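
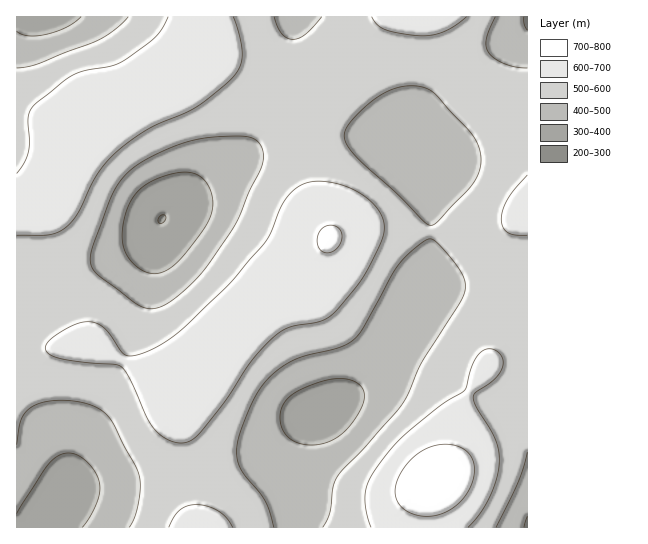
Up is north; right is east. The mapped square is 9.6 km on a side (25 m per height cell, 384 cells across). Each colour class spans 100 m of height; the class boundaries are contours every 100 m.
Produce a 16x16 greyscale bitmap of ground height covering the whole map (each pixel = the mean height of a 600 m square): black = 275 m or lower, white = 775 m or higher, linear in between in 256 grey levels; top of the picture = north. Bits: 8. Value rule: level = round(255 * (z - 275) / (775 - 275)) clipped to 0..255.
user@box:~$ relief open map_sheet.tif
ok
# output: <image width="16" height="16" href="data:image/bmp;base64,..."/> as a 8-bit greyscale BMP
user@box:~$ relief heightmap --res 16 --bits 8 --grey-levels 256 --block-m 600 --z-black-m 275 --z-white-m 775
<image width="16" height="16" href="data:image/bmp;base64,Qk02BQAAAAAAADYEAAAoAAAAEAAAABAAAAABAAgAAAAAAAABAAATCwAAEwsAAAABAAAAAAAAAAAAAAEBAQACAgIAAwMDAAQEBAAFBQUABgYGAAcHBwAICAgACQkJAAoKCgALCwsADAwMAA0NDQAODg4ADw8PABAQEAAREREAEhISABMTEwAUFBQAFRUVABYWFgAXFxcAGBgYABkZGQAaGhoAGxsbABwcHAAdHR0AHh4eAB8fHwAgICAAISEhACIiIgAjIyMAJCQkACUlJQAmJiYAJycnACgoKAApKSkAKioqACsrKwAsLCwALS0tAC4uLgAvLy8AMDAwADExMQAyMjIAMzMzADQ0NAA1NTUANjY2ADc3NwA4ODgAOTk5ADo6OgA7OzsAPDw8AD09PQA+Pj4APz8/AEBAQABBQUEAQkJCAENDQwBEREQARUVFAEZGRgBHR0cASEhIAElJSQBKSkoAS0tLAExMTABNTU0ATk5OAE9PTwBQUFAAUVFRAFJSUgBTU1MAVFRUAFVVVQBWVlYAV1dXAFhYWABZWVkAWlpaAFtbWwBcXFwAXV1dAF5eXgBfX18AYGBgAGFhYQBiYmIAY2NjAGRkZABlZWUAZmZmAGdnZwBoaGgAaWlpAGpqagBra2sAbGxsAG1tbQBubm4Ab29vAHBwcABxcXEAcnJyAHNzcwB0dHQAdXV1AHZ2dgB3d3cAeHh4AHl5eQB6enoAe3t7AHx8fAB9fX0Afn5+AH9/fwCAgIAAgYGBAIKCggCDg4MAhISEAIWFhQCGhoYAh4eHAIiIiACJiYkAioqKAIuLiwCMjIwAjY2NAI6OjgCPj48AkJCQAJGRkQCSkpIAk5OTAJSUlACVlZUAlpaWAJeXlwCYmJgAmZmZAJqamgCbm5sAnJycAJ2dnQCenp4An5+fAKCgoAChoaEAoqKiAKOjowCkpKQApaWlAKampgCnp6cAqKioAKmpqQCqqqoAq6urAKysrACtra0Arq6uAK+vrwCwsLAAsbGxALKysgCzs7MAtLS0ALW1tQC2trYAt7e3ALi4uAC5ubkAurq6ALu7uwC8vLwAvb29AL6+vgC/v78AwMDAAMHBwQDCwsIAw8PDAMTExADFxcUAxsbGAMfHxwDIyMgAycnJAMrKygDLy8sAzMzMAM3NzQDOzs4Az8/PANDQ0ADR0dEA0tLSANPT0wDU1NQA1dXVANbW1gDX19cA2NjYANnZ2QDa2toA29vbANzc3ADd3d0A3t7eAN/f3wDg4OAA4eHhAOLi4gDj4+MA5OTkAOXl5QDm5uYA5+fnAOjo6ADp6ekA6urqAOvr6wDs7OwA7e3tAO7u7gDv7+8A8PDwAPHx8QDy8vIA8/PzAPT09AD19fUA9vb2APf39wD4+PgA+fn5APr6+gD7+/sA/Pz8AP39/QD+/v4A////ADEqRGmTq6KCZ2yQvdrVpmJIMT9kiZaJbVxkiL/t88iBXUZRdpifg19IRmGXy9zCjG5ha420updkOy49Z5ixqIqLi5Givs+3gVM/P1R5nKaZoKeppK3Dw6iGc2RbZ4qjoZCdoY2Hpb26rKWJYVVykJF5hIBmWXqjt7y/qHVUZH5+jIltQStOgqe908WUbXKJkbKpfDgSK1+QtdLMo3l4kam+v5ZUKC1TfKGzqYNjZ4GkrsKziWRUXm+HjXtaTlZzj6i/yLadiXx4f39vVlNje42cs8XAu7GchoWLhHFseYaLcYidq7vDtpOBh5GMhoR9cD1JZYSmwbeNcnqSpKuigFQ="/>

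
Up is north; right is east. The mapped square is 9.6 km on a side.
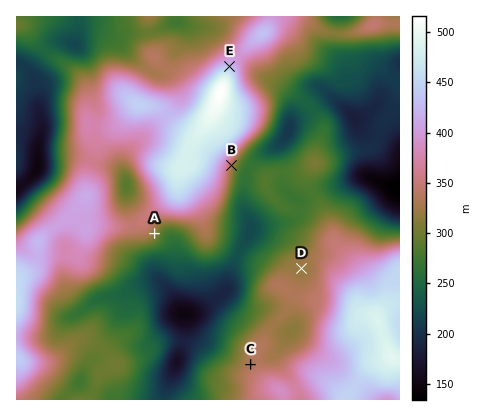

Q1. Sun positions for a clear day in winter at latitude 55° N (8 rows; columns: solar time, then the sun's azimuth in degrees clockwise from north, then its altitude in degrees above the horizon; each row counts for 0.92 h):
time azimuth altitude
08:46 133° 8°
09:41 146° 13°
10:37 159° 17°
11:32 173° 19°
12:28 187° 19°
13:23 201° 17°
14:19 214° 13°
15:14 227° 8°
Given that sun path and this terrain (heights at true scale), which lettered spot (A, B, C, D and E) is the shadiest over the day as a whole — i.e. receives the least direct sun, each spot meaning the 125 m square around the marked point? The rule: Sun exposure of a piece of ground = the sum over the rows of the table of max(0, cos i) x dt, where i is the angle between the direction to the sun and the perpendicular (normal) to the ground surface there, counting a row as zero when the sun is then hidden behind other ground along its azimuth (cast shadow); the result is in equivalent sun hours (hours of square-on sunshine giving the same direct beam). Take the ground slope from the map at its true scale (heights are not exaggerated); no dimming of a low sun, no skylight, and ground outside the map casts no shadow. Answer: E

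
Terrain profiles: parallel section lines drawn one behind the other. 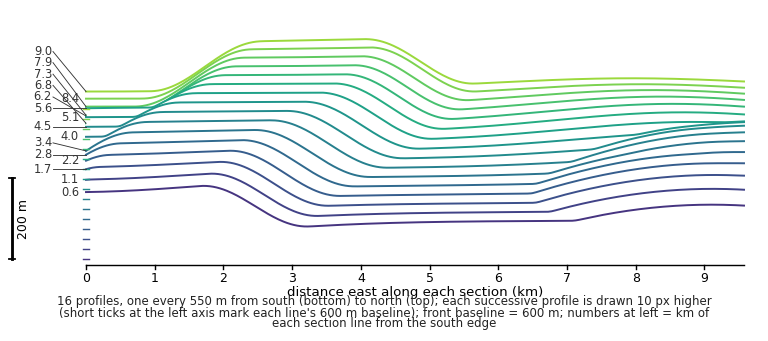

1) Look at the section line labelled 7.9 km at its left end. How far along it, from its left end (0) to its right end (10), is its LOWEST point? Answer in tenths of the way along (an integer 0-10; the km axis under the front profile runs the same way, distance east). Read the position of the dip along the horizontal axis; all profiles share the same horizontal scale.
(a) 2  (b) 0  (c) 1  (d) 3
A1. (b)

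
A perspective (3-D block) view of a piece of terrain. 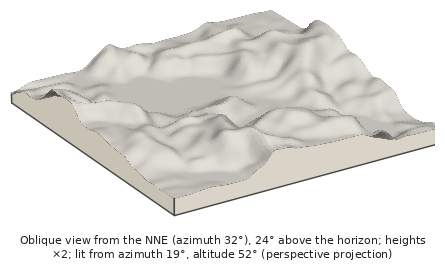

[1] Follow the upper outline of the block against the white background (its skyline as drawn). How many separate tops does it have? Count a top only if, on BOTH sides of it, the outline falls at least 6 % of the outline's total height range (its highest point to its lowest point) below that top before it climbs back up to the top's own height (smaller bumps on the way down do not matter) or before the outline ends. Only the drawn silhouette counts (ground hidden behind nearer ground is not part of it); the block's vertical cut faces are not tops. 2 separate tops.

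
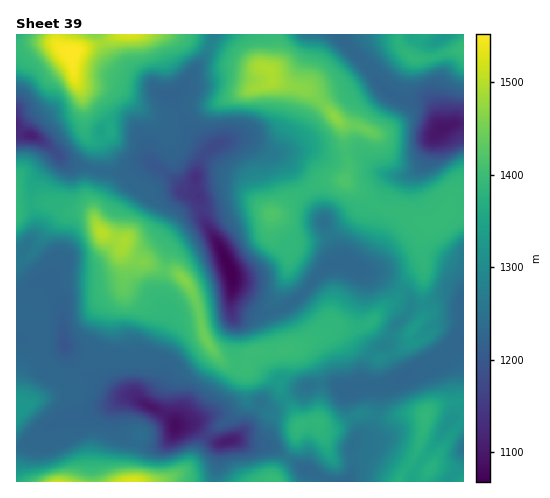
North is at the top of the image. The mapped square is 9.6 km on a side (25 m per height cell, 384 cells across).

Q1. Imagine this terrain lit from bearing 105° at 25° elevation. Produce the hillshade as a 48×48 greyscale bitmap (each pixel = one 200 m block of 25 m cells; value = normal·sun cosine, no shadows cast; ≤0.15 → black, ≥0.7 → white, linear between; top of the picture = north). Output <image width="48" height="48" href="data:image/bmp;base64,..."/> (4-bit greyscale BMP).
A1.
<image width="48" height="48" href="data:image/bmp;base64,Qk32BAAAAAAAAHYAAAAoAAAAMAAAADAAAAABAAQAAAAAAIAEAAATCwAAEwsAABAAAAAAAAAAAAAAABEREQAiIiIAMzMzAERERABVVVUAZmZmAHd3dwCIiIgAmZmZAKqqqgC7u7sAzMzMAN3d3QDu7u4A////ADIAJodTIkZ3ib3HISRXrbiImGUzSIeahlQhE2ZlQ0VUNa3YQiI2rKdWqnZDNoeKqHdTETVmVWdjAFu3VEM0eYZHy4dUNHh6uod2UyRndniYMCe4VDRVNZda23dlM1iJzZh3dlV4d3i8gyWblSNkE5h67Id2Q0iorcqHd3d3d3i9tkNIqVNUA3iKzad2VDe6idyoh3eHdnirp2U0eYVUEmeKuph1VUa7h5vKiIiZd4mYh2ZVVndlM1V6p2h1REabqIm7mIiqqZh3iGVmZnl1V2Rql2Z2MiR5mIiamIibuoZXiXZmZoqGioZ5l3d3ZDNGdoiIiIiKu5ZneHZlRoq5q7iJmIiId2VFVoiId3eImYh3d2RFZ4mqmrqqmYiJmHdmZoiId3d3iIiIdTJXiIiZmau7qpd6qph3d4iIh3d3eIiHYyNYmHeIiImqqql4mrqId3eIl2d3iIh3UzR5hlZ3eIiJmruXZ5u6h3d4l2d3iYdmZUWblSI1ZneIiau5Zom8qHeIhlVnmXZnd1bPtSISNFZ3iIm8hGmbuneIhiNniIiId1fv1SRUMSRniHect1erqneIhQFXeIiIdln/1SRnZBE2iHZpqXaLuneIhQBWaJmIdmr/1RJHiEEliYZWiYiaqoh4dQBGaJmIdXz/5hE0ipQkeYdUZ2i7qpiHdQBFZ5mXZq7/1iEiW9lVeIdURFjMqpmIdQBFZ4mYaL7/tSIhOu2Xd3dlM1fNuYmYdgA0WIiZiM7+kxIiSd64h3d1M1i9uniZhhAkaJmZic79YQEleL7Zh3ZlRGisy5eKlhAmeKqZm97qMABHiK3ah2ZmVXeK3cp3hzAnh6uYrN3HIQFYiKy4dmZ3Z3eIrNuGd1FIh4mZq8yUMgFomc2mRWd3d3d4ibqHd1Nph3mZmrpkQgJXmc62JGeHd3d3iJh3d2V5iJmYiahTMRNniay3Rnd3d3d3eJh3dmZ4mZiJqodDMRRmd4mYd4iHd2Z3d5h3dkV4mYiJuoY0QjRFVnd3eJiIh1NFd6mJlkV3iIiJqqY0VFVUVEZ2aJmqqXQRRpqqh2Z4iIiIirdEVFZlVDRmZ5mqvKcwAniqhVaJqpmHeallVVVmVERWZ4iJzshjAEaIZDWKzKh3iKqGVVVmZVVVaIiJz+p1IGZUMiaZzbh3iJmYZWZVZmZVaIeJz/2FRIYzMTiYvriIiIiZh2ZEZ2ZVaIeaz/6nZUVUIUipvbmIiIeJmIZFZmZUeYiIrf7JdzRUIVmqvLqph3VYmYZnd3ZWmYiZmr3JiERFMUq6q8yoh2MUeImIh3d4mZq5iJqpiGQ1QlrLmt64h3QANGiZiIiamay5eJmYh0M1MnvLmt+4mHUQI0Z4mIiamc2oeJmHd2VUI5zKmc65u4URMzV4mXiam8uHZpu4VHdTJazLqauqvcYRQzV4moeJq7h1NYvKU3YyR5zLqpmqrNtANDRniYeKu4dTNXiZhlQjV4q6mZq6qs2SJFVneYeKqHZDR4h1VkMjaIiGeJq7ur3FE1Znm5Znh2UzWIiWRA=="/>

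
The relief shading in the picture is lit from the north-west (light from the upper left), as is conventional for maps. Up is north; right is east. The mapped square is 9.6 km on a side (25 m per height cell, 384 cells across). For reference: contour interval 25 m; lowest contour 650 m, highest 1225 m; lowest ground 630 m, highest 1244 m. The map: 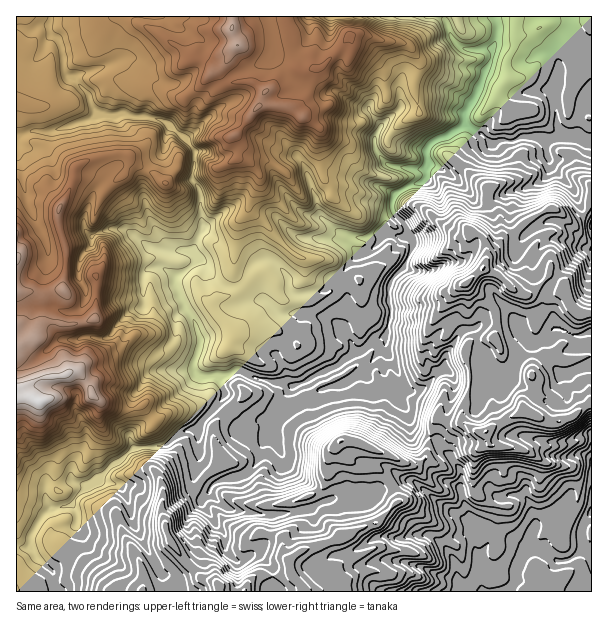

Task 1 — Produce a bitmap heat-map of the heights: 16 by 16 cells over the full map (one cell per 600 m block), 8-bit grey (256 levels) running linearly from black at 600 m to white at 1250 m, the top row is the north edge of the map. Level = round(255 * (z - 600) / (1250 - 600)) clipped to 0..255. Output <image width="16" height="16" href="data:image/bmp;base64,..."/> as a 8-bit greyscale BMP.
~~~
<image width="16" height="16" href="data:image/bmp;base64,Qk02BQAAAAAAADYEAAAoAAAAEAAAABAAAAABAAgAAAAAAAABAAATCwAAEwsAAAABAAAAAAAAAAAAAAEBAQACAgIAAwMDAAQEBAAFBQUABgYGAAcHBwAICAgACQkJAAoKCgALCwsADAwMAA0NDQAODg4ADw8PABAQEAAREREAEhISABMTEwAUFBQAFRUVABYWFgAXFxcAGBgYABkZGQAaGhoAGxsbABwcHAAdHR0AHh4eAB8fHwAgICAAISEhACIiIgAjIyMAJCQkACUlJQAmJiYAJycnACgoKAApKSkAKioqACsrKwAsLCwALS0tAC4uLgAvLy8AMDAwADExMQAyMjIAMzMzADQ0NAA1NTUANjY2ADc3NwA4ODgAOTk5ADo6OgA7OzsAPDw8AD09PQA+Pj4APz8/AEBAQABBQUEAQkJCAENDQwBEREQARUVFAEZGRgBHR0cASEhIAElJSQBKSkoAS0tLAExMTABNTU0ATk5OAE9PTwBQUFAAUVFRAFJSUgBTU1MAVFRUAFVVVQBWVlYAV1dXAFhYWABZWVkAWlpaAFtbWwBcXFwAXV1dAF5eXgBfX18AYGBgAGFhYQBiYmIAY2NjAGRkZABlZWUAZmZmAGdnZwBoaGgAaWlpAGpqagBra2sAbGxsAG1tbQBubm4Ab29vAHBwcABxcXEAcnJyAHNzcwB0dHQAdXV1AHZ2dgB3d3cAeHh4AHl5eQB6enoAe3t7AHx8fAB9fX0Afn5+AH9/fwCAgIAAgYGBAIKCggCDg4MAhISEAIWFhQCGhoYAh4eHAIiIiACJiYkAioqKAIuLiwCMjIwAjY2NAI6OjgCPj48AkJCQAJGRkQCSkpIAk5OTAJSUlACVlZUAlpaWAJeXlwCYmJgAmZmZAJqamgCbm5sAnJycAJ2dnQCenp4An5+fAKCgoAChoaEAoqKiAKOjowCkpKQApaWlAKampgCnp6cAqKioAKmpqQCqqqoAq6urAKysrACtra0Arq6uAK+vrwCwsLAAsbGxALKysgCzs7MAtLS0ALW1tQC2trYAt7e3ALi4uAC5ubkAurq6ALu7uwC8vLwAvb29AL6+vgC/v78AwMDAAMHBwQDCwsIAw8PDAMTExADFxcUAxsbGAMfHxwDIyMgAycnJAMrKygDLy8sAzMzMAM3NzQDOzs4Az8/PANDQ0ADR0dEA0tLSANPT0wDU1NQA1dXVANbW1gDX19cA2NjYANnZ2QDa2toA29vbANzc3ADd3d0A3t7eAN/f3wDg4OAA4eHhAOLi4gDj4+MA5OTkAOXl5QDm5uYA5+fnAOjo6ADp6ekA6urqAOvr6wDs7OwA7e3tAO7u7gDv7+8A8PDwAPHx8QDy8vIA8/PzAPT09AD19fUA9vb2APf39wD4+PgA+fn5APr6+gD7+/sA/Pz8AP39/QD+/v4A////AHZ9obe7yLW/tqWJYDozMy5wdoyoupGesLOwkGhFPC8sdmuAk5JoeYmWm6J2VVVENYp4cINzYFdSnayihnx6dU/LpqSFZ1VIR3eWaXibqJx+9eDTlmhMTzw+QkJliZShlOTjxINXUVVPPzM8bYeQkIji1riCWltfVEU9O4aPkYqP3NO5aVBeX1pRSDh4saSdjNPEo2JTXmpqWj0zXJ+YjGjDxp16fG6Kd2JgNWV/cXVds8nCsKKlsZiCaTcpRUoyN5uksK+SuMekqnJULiUdGBalmY6asr7T1sWAcWMkMSYcoJairMTZ1dLQsIp0NC0lIJqerLjH2NvOvr2SYTcqLCQ="/>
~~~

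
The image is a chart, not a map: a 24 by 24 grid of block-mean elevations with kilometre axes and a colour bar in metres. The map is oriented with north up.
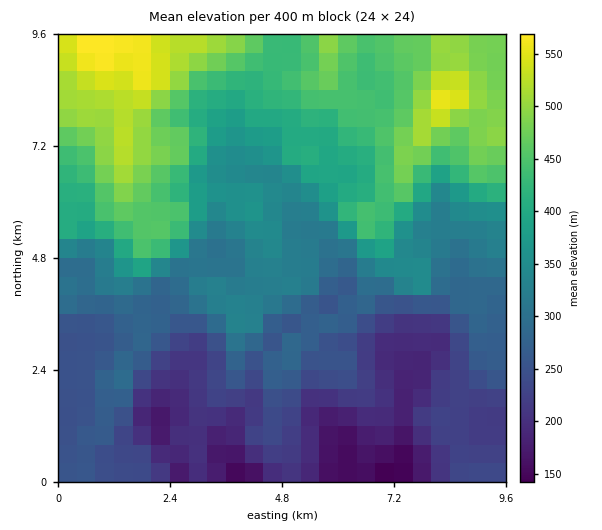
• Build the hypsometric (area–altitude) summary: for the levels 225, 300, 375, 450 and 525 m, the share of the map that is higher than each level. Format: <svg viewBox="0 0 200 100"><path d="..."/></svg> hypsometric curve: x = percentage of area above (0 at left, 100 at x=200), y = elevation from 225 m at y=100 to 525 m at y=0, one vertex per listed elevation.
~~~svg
<svg viewBox="0 0 200 100"><path d="M162 100l-48-25-37-25-35-25-34-25"/></svg>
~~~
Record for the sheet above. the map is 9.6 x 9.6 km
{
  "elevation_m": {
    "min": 135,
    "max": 575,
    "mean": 340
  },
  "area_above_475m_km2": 13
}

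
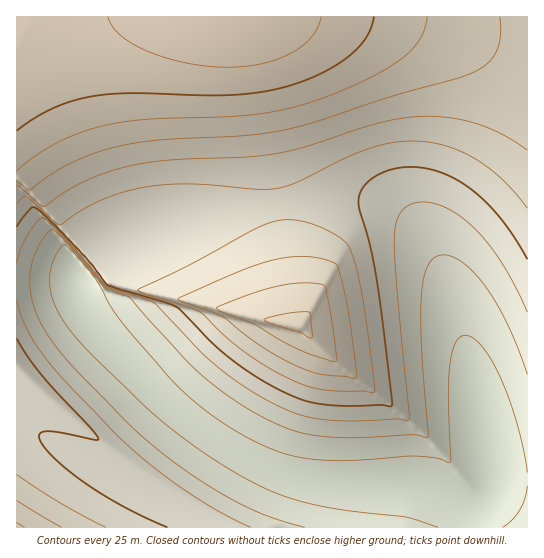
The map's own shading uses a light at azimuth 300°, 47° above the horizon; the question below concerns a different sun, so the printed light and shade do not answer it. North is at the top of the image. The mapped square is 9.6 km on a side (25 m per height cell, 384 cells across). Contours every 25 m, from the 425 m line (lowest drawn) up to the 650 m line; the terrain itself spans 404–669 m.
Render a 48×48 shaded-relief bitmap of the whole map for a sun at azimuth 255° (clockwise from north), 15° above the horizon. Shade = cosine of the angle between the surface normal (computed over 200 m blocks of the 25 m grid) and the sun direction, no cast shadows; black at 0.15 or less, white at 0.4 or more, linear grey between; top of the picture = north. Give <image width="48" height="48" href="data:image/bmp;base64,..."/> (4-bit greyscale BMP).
<image width="48" height="48" href="data:image/bmp;base64,Qk32BAAAAAAAAHYAAAAoAAAAMAAAADAAAAABAAQAAAAAAIAEAAATCwAAEwsAABAAAAAAAAAAAAAAABEREQAiIiIAMzMzAERERABVVVUAZmZmAHd3dwCIiIgAmZmZAKqqqgC7u7sAzMzMAN3d3QDu7u4A////ADRERERFVVVVVVVEREVVVVVVVVVVVmZ3iERERERVVVVWZUQ0RFVVVVZmZlVVZmZ4iURERFVVVWZlVDNERVVWZmZmZmZmZmZ4iUREVVVWZmZUMzREVVZmZmZmZmZmd2Z4iURFVVZmZmQzNERVVmZmZ3d2Zmd3d2Z4iUVVVmZmZTMzREVWZnd3d3d3d3d3dlZ4mVVWZmZ2QyM0RVZmd3d3d3d3d3eIZFZ4mVVmZ3dTIjNEVWZ3eIiIiHd3d3iGRFZ4mWZnd3UyIzRFZnd4iIiIiIh3d3hkNFZ4mWZ3d0IiM0RWZ3iImZmYiIiHd4YzRFZ4mXd3ZCIjNEVmeIiZmZmZiIiIh1MjRWd4mXd2MiIzRFZ3iJmaqqqZmIiIdCIzRWeImYhjIiM0RWd4iZqqqqqpmIiGMiIzRWeJmYYxIiNEVneJmaqqqqqpmIhjIiI0RWeJmkIRIjRFZ3iZqqq7qqqpmIUiIiI0VWeJmhESIzRWZ4maqru7uqqpmFIiIiM0VneJmhESM0VmeJmqu7u7uqqZhSIiIiM0VniJqhEiNFZniZqru7u7uqqoUyIiIiNEVniJqhEjRFZ4maq7u7u7u6qFMyIiIiNFVniZqhEjRWeJmqu7zM3LqYdkMiIiIjNFZniZqhIjRniZq8ze7cqHd2ZlMiIiIjNFZ4iZqhI0Vnis7/7bmHd3d2ZlQiIiIzRFZ4iZqiI0Vo7/2piHd3d3d2ZmQyIiIzRWZ4mZqiI0Vs/4d3d3d3d3d2ZmUyIiM0RWd4mZqiI0Wv93d3d3d3d3d2ZmVDIiM0VWeImZqiM0f/hnd3d3d3d3d2ZmVDIjNEVmeImZqiM1/5Zmd3d3d3d3d2ZmVUMzNFVneJmZqTNN+mZmd3d3d3d3d2ZmVUQzRFZniJmZmTO/tmZmd3d3d3d3d2ZmVVRERVZ3iJmZmTj8ZmZmd3d3d3d3d2ZmVVVEVWZ3iJmZmY3GVmZmd3d3d3d3d3ZmZVVVVmd4iJmZmfxlVmZmd3d3d3d3d3ZmZlVVZmd4iZmZmZZVZmZmd3d3d3d3d3ZmZmZmZneIiZmZmFVWZmZmd3d3d3d3d3dmZmZmZ3eIiJmZiFVmZmZnd3d3d3d3d3dmZmZmZ3eIiIiIiGZmZmZnd3d3d3d3d3dmZmZmd3eIiIiIiGZmZmZ3d3d3d3d3d3d2ZmZmd3eIiIiIiGZmZmZ3d3d3d3d3d3d2ZmZmd3d4iIiId2ZmZmd3d3d3d3d3d3d2ZmZmd3d3d3d3d2ZmZnd3d3d3d3d3d3dmZmZmZ3d3d3d3d2ZmZ3d3d3d3d3d3d3dmZmZmZnd3d3d3d2ZmZ3d3d3d3d3d3d3ZmZmZmZmZ3d3d3ZmZmd3d3d3d3d3d3d2ZmZmZmZmZmZmZmZmZnd3d3d3d3d3d3d2ZmZmZmZmZmZmZmZmZnd3d3d3d3d3d3dmZmZmZmZmZmZmZmZmZnd3d3d3d3d3d3dmZmZlVVVVZmZmZmZnd3d3d3d3d3d3d3ZmZmVVVVVVVWZmZmZnd3d3d3d3d3d3d3ZmZmVVVVVVVVVmZmZg=="/>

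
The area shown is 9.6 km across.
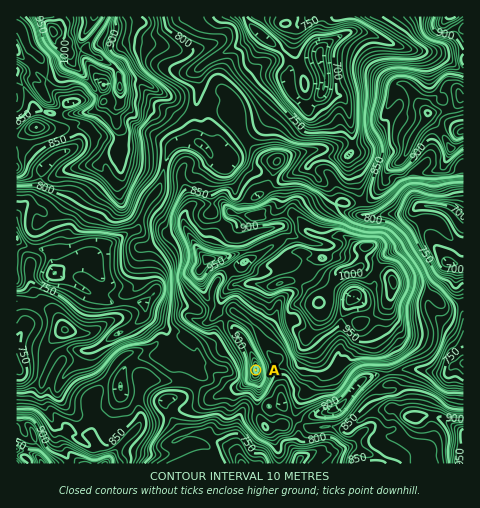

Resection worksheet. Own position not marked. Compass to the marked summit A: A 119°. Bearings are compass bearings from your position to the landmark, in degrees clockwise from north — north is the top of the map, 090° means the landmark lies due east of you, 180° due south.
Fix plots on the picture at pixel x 164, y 319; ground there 780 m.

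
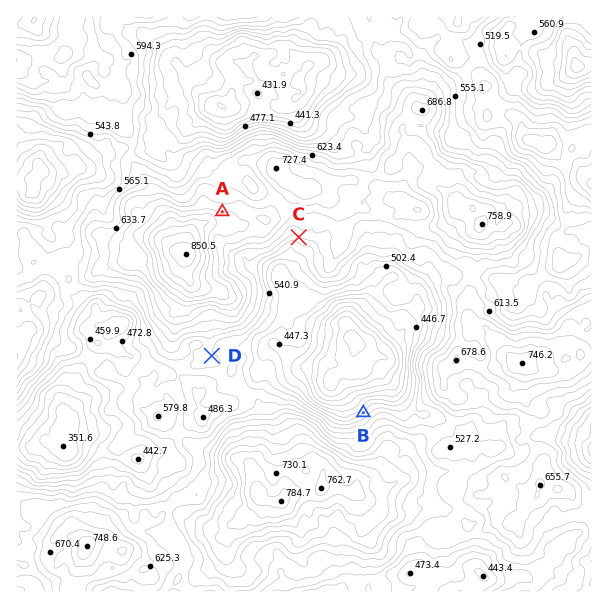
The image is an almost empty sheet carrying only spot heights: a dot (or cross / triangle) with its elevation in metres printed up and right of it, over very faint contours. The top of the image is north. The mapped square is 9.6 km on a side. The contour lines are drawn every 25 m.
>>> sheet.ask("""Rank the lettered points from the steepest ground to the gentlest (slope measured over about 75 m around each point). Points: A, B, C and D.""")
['B', 'C', 'A', 'D']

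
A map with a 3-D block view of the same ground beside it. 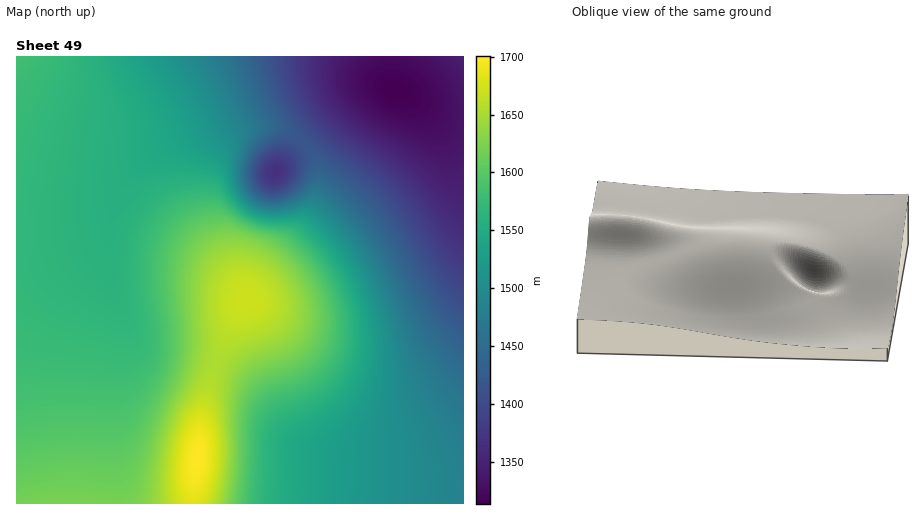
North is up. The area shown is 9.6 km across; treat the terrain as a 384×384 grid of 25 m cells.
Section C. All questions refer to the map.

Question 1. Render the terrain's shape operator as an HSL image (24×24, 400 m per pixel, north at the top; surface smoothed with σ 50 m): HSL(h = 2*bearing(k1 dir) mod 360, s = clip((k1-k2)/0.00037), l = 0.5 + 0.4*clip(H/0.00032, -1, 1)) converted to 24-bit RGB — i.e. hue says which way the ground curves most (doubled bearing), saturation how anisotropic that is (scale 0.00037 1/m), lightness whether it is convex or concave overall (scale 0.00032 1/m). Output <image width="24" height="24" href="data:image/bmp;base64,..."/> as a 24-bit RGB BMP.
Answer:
<image width="24" height="24" href="data:image/bmp;base64,Qk32BgAAAAAAADYAAAAoAAAAGAAAABgAAAABABgAAAAAAMAGAAATCwAAEwsAAAAAAAAAAAAAgYJ+g4J+g4F+g4B+gnyDdW6IZVSSeVKasm9v28J5tsJ3XpaaS2qUX2uMdHWFfXyCf32Cfn2Bfn6Bfn+BfoCCfYGCfYGDfYCDgIJ+goJ+g4J+goB+gX2CcW2HWVGRY06ZrHZ14MiAy8p+ZYmYR12WWmSOcnOGfXuCf32Cf36Bfn6BfoCBfoGCfYKDfIKEfICEf4J9gYJ9goJ+goF+gH2Bbm6GUVKRTUuXo4F64c2E0sWBbXWXRVCXV1yOc3GDgnp4goF6fX+Bfn+BfoGCfoODfYSEfIOFe4CFf4J9gIJ9gYJ9goJ+f32Ab3KFU1yPSlmWhp553tCC17+AmmuXW0mIa1t6fHJqh4Zpf4lpdohscoZye4SAfYSDfIWFe4SGeYCHfoJ9f4J9gIJ9gYJ9foB+cnaEV2aNSmmVb56B2M963ahnqVFod0uFdF17f3hthIpre4xrcI1raoxva4x4eIeCe4eFeoWIeICIfoF8f4J9gIJ9gIJ9foB+dXqCXXCLTnaTZZp7z7Jf35RWtEtfik6Ne2OAgoBzgI1wdpFubZFwa5F4aZGAao+GeYmGeIaJdn6JfYF8foF9f4J9gIF9f4B9eH2BZHeJVHWLZ4JswaVb1o9Vt09ck1aNgGuFgIV5fJF2c5R1cJV8bJWDaZSKZ5KQcY2Nd4aJdHyJfYF9foF9f4F9f4F9f4F9en+BaneFWVh+aX16sJ9gyY1as1lfmGCMhHWJf4uBe5V+d5eCc5iIb5eNapaTZ4+UaoePdYWKcXmJfYF9foF9f4F9f4F9f4F9e4CAc2SDZluAbHZ9oZlpuY5kq2dol2+MhH6NgpKKf5mJe5qNd5mRcpeWbZGWaIaTaH6PdIOJb3WJfYF9foF9foF9f4F9f4F9fnaBeV6Ha2CEb3aBlJV0qZJxonp2lH+OhYqRhJiSgpuSfpqVepiYdY+Wb4aUaXyRaHWNc3+IbW+IfoF9foF9foF9f4F9f4F9fGqFdmGJbGWJcXqHg497nZh9mouDkoqRiZaWhpuWhJuWgZiZfI6Wd4WTcXuQam+Oa2+KcnqGa2qHfoB+foF9foF9f4F9fIF/dWSIcWSLaWmMcoGNfZGFjZeDk5aKjJWRiZmVh5uWhpiXg4+VfoOSeHiPdnGOcmqLcHCGcXSFbGeGfoB+foB+foF+f4F+eXiCbGWJaWeMbHWPcomSe5aMgpmFh5mIiZmOiJqSiJiSh5KTg4WQg3yPg3WOgm6NfmiLd3eDcW+EbmWGfoB+foB+foB+f4F+dneDZmmKaXONbYGRcpOVeJmNfpyGgpyGhZ2Oh52ZiJONh4mNioCNjXeOj2+PjmiOhm6IfHmDdWyFcGOGfoB+foB+f4B+f4F+d3uDaHSKan+ObY2ScZaPdZuHeZ2BccaZZd75amL93W7to3qSjXiHkG+IkGiIj2aHhXuEgHWFeGmHcmKHf4B+f4B+f4B+f4F+eoGCaX6JaoqObJOMbpeFcZt+ca9uX/90APrLEiK8/xjf/2GLmG16kGmBkWOBinSDh3uFhHCIfGaJdWGIf4B/f4B/f4B+f4F+foF+bYaIao2HapKBa5d5bJpxn9Zflf84EHYiDxwkaCE1/204z3dWjmR7i3GDiH2GinWIiGyLgGSLeWKJf4B/f4B/f4B/f4F+f4F+d4R/aot9aZB2aJVsbJln0NVb/9o3VlQcEyAfHzIU+P8I4cVQiHSDhH6GiniHjXCJjWiNhWSMfGSJf4B/f4B/f4B/f4F/f4F+f4J+c4d4aI5rapNlcpdjo6xe/3pasxhPFxpEEHRPP/8djcZjfH6EhXqFinOFjWuHjmaKiWSLgGeIf4B/f4B/f4B/f4F/f4F+gIJ+foR9d4l4cZBtdpNofpVlz1tf/0TgLAr6Fdr/Rv2fco15e3p+gXZ8hm9+i2iAjGWCiWaFg2yFf4B+f4F+f4F+f4F+foJ+fYaCfYmFfYqFfoqEfYx/fI16fI16mnSpb2TRXqLHbI9+dn1zfHlyfnFvgGtzhmV2iGV3hWp7gnF/f4F9foF9foF+foN/fImCfIqEfImEfYmDfomBfop9gIt8gYt6gYp4f4Z3f4F2fntyfHltfHZqfnBofGhlfmRngmlsgHBzfnd4foN6fIJ7fIN9eomAeoqBe4mCfImCfYiBfYh+gol9hop7iop4iYd1hYBzgnhwgHFtgG1pfm5nfG5me2hmeXBsfXdwfnx0e393fYZ3eIV4d4p7eIt+eYp/eomAe4h/fId+f4Z9hYd8iYZ6i4J2inxyiHVvhG9sgmpqgWhpgmdofW1qeHFvd3lydn1zdYB0dYR2"/>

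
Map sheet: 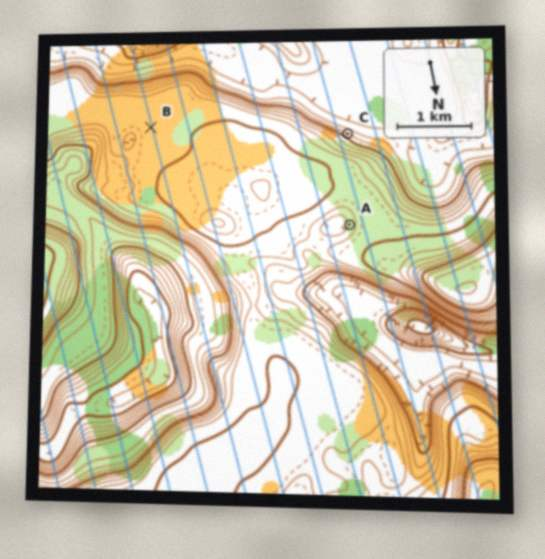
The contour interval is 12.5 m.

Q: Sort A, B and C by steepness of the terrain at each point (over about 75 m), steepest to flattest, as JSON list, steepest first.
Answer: ["C", "A", "B"]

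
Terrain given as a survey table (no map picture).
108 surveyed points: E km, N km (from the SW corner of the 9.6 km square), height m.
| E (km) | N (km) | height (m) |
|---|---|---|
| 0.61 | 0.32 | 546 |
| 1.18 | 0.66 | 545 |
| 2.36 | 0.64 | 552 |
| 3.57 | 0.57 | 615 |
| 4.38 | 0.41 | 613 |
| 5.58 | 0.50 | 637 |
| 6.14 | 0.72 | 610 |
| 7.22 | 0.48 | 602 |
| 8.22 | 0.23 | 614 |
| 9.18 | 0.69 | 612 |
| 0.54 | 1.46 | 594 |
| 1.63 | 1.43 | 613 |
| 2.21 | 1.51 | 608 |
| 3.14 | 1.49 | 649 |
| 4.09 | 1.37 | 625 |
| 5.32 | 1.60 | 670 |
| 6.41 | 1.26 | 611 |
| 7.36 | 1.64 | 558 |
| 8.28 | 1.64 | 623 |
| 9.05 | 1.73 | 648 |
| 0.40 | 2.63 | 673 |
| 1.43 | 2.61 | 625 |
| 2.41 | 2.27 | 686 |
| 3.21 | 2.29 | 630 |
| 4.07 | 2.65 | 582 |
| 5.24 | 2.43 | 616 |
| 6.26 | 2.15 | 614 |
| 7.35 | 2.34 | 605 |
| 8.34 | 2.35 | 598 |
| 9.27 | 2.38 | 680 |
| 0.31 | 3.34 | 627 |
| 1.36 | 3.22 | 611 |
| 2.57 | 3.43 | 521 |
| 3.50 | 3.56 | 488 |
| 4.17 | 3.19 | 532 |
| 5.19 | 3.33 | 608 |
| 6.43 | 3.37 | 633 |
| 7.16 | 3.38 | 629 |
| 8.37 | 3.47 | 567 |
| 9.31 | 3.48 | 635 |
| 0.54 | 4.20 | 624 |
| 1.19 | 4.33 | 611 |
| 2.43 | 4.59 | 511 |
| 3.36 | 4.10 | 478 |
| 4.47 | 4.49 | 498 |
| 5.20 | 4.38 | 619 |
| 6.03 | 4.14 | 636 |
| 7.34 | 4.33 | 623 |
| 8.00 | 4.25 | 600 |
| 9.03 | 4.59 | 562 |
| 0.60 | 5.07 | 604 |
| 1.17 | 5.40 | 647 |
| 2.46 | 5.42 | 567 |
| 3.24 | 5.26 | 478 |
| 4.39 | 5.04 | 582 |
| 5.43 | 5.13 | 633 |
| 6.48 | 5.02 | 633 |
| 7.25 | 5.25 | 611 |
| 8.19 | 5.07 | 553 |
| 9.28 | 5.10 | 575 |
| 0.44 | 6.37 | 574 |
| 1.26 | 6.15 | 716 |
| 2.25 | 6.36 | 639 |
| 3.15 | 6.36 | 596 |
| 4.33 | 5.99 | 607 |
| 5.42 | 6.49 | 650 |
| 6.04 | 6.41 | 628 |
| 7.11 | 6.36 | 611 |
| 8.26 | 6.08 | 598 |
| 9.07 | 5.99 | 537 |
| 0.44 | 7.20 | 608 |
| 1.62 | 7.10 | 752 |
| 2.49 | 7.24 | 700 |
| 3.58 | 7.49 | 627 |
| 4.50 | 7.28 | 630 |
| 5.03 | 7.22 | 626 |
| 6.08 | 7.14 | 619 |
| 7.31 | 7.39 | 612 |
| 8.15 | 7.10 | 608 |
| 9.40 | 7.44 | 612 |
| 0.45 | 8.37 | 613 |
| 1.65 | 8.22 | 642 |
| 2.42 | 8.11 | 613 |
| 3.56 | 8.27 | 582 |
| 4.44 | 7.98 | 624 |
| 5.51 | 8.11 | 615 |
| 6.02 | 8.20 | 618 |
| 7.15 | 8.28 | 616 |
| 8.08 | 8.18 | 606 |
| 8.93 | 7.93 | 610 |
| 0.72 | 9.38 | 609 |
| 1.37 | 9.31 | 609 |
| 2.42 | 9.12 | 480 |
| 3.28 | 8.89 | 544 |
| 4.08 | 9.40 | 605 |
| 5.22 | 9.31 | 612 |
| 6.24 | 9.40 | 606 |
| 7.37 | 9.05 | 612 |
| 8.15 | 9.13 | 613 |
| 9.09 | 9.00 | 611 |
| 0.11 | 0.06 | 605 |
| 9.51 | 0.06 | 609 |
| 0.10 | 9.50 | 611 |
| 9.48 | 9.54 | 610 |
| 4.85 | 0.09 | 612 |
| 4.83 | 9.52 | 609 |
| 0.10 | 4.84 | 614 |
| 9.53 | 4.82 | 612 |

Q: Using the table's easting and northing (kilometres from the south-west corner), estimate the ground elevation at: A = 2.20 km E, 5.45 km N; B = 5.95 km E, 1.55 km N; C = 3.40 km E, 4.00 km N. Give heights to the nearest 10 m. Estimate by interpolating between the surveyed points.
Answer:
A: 610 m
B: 640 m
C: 480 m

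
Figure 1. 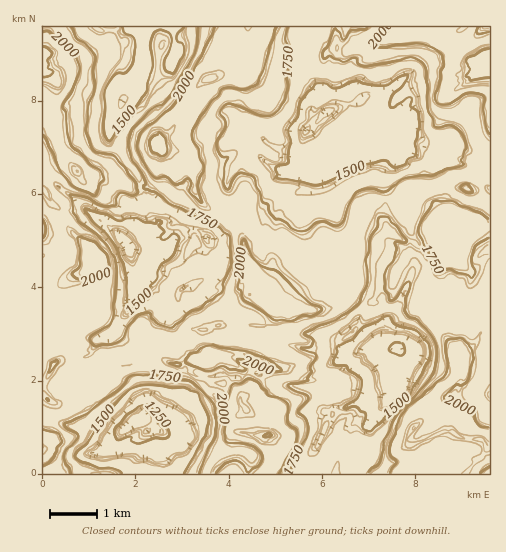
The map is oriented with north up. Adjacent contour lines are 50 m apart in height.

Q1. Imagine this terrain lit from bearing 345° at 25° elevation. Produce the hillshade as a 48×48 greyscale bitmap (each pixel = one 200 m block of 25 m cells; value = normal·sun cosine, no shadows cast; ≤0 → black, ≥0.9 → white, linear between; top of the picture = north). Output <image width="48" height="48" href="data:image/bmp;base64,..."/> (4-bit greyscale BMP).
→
<image width="48" height="48" href="data:image/bmp;base64,Qk32BAAAAAAAAHYAAAAoAAAAMAAAADAAAAABAAQAAAAAAIAEAAATCwAAEwsAABAAAAAAAAAAAAAAABEREQAiIiIAMzMzAERERABVVVUAZmZmAHd3dwCIiIgAmZmZAKqqqgC7u7sAzMzMAN3d3QDu7u4A////AASa7u2q3v6cy87M3HAEiHh3jbuHd3d4QABGve7czM3dzK3bqYMBinh3e7Z2d3d4cEAABJzcuond3bdkI1YAS5h3eKdlVndmdpYgAAfLvLmLzMUAAiYwB7iIqryWZlVXebqGIAGNvLh3e6dmepaUIrmJvcyoeHd3rclCMAAEl0Z1WHeHiqaIZGqYi93Kd5mXmVUwAAAAA0QiZUaFZ3ZFZTepd+/9h3mqlkZmIAAAACETYUqHd7tzNTM1ha//2Hm7lnh3dQAAAAASAFu6eau6ZmUhVmnu7XRXh3d3d3IAAAAAAnjduXZEV3d2Vmed7tUBaGN3d3cwAAAAATVpthMQBoq5eGeL3tpAR5Znh3dzIjRTIhEjRXZlJHq6qXeK3Kh0Rpp3epmIiIirqIiZmrqpdEZ3qHiIuYd2Rnl3a924d3iL3czLu4d2d1IjJnZ2RWqpVnd3U4zZd4qXiqqZd3dkNWIgACEAAXzLhnd3YAS8ic3Jh2Z3dkI0EAAjAAAAAXq5h3d3diGP2qvdyod3ZBAAAAACAAAABXd3iHd3d2Ne/Ied3ah1IkRCNDEAQgBjV3d3h3d3d2Q43YeJvdlzJHeJqodAJlJ5d3d3d3dlVmM1nbdpmcuFZ3iamHd0B2I6h4d4h3hjABNFeslmeJyYd4mph3d3NoYol6mrqHiZMQFXeLuGZ4upeqqYd3d3VppFmMzLmYibh0Nrl5y4iHmZq7mHd3d3Vpx0eJuqeIiIiIZsl3rIepiJuah3eIh3RZqoiWd4qKd2u5d1d3eqepdrl4h5l3h3RInImXd4zKd53KYiZ3VZhENriImsyYqHUmh1d3d3nGh6vKICQ1QkQAJoeKu7zc23YUQ1Nnd3d0h5hwAAEBMgACZ3eJqYnMvIYyJWE2dkIXdmIAAgJCABA3d3aJh3iIi6dTV3MCMREpdgAAAAVCEjJ3qXaIh4mpidyqp3YQAAN2dQABUBUgIURnq5h4u7zduc3d25h0R3VVUQRjVpYQESQ2i8p4vMu83cy77t3cqslnM3ioeZISNkQ1WMqGWIeIrN3c3+3N3Zd3R7rNqlEgJnZWZodkFXd3eKzMrNuIvLd2aKm92VRCJXhWiHdlNHh3d3eIh7uHeKhzdpeM2ZmYdmhjWHd3RIyXd3d3d4mHd2hTdlZIzM3tllRjFndmU1vKd3d3d4lzM1hGdlQ0jd7/p2BGVnU0UBKtt3d3d3dhAWhXZlQza97/2HIEVDEAIREZuYh3Z3VSBHh3U1Q0WL3u/HYAABIyAwMQSImHZnViAEZ1ICQSVnvM3aZAAAJmIxFSBGZmh1eGMABSIgQwNni7zchBAAAmVEABACAAOHd6hgACZRNTA2ea3dqGRGMFVWQBIAAAAFdqiFEVh1M1EUeIrd26d3ckVGdkQhAAAANpiYdld5VmUkaGWs24d3dDVGd1IBIAAABEiMyZiqmXdUaHR5vId3dRVmeJaEZAAAATd87cuqupiXaKh3q6d3hhJneKvLqXIQAmdnvrx6mrireMuYmrh4hyA3d5zezelmZndljA=="/>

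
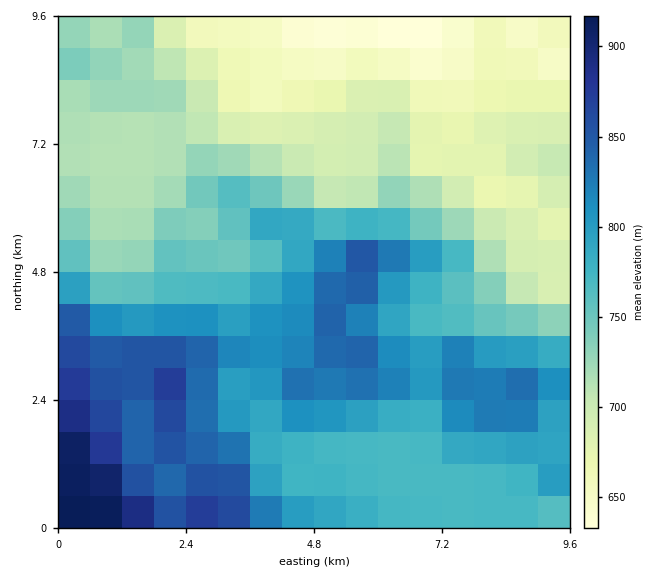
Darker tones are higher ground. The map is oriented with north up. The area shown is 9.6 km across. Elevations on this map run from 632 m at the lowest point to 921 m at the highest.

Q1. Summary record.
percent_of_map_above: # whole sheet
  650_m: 96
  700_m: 75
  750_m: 54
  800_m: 29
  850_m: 9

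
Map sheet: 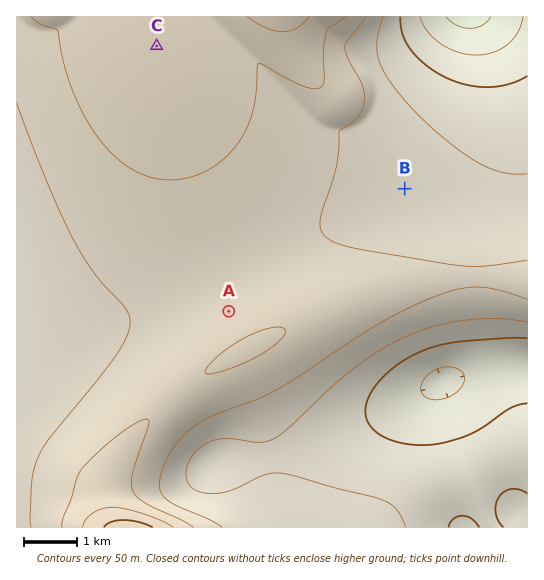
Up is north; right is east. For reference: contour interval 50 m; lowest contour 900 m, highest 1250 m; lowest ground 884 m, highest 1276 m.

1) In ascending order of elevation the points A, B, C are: B A C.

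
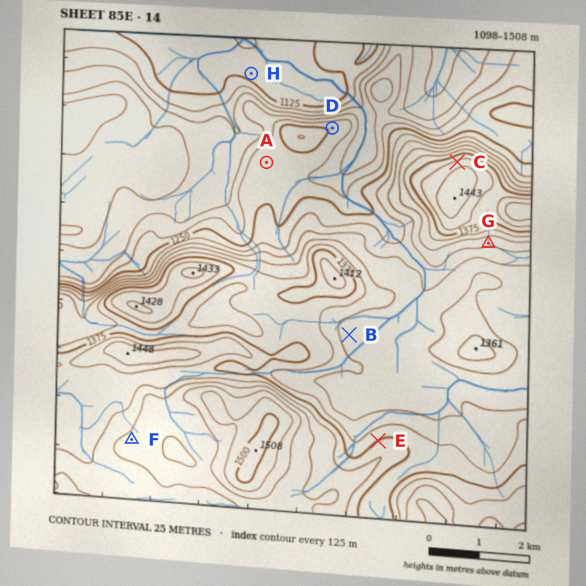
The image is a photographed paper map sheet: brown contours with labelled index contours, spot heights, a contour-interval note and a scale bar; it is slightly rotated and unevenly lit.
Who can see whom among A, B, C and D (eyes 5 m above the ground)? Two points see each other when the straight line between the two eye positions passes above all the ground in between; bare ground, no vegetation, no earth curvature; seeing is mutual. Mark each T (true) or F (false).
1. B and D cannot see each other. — T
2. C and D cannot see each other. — F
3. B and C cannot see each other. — T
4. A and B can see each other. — F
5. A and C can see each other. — T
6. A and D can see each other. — F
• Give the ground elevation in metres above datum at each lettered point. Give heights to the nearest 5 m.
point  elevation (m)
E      1375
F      1435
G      1305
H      1110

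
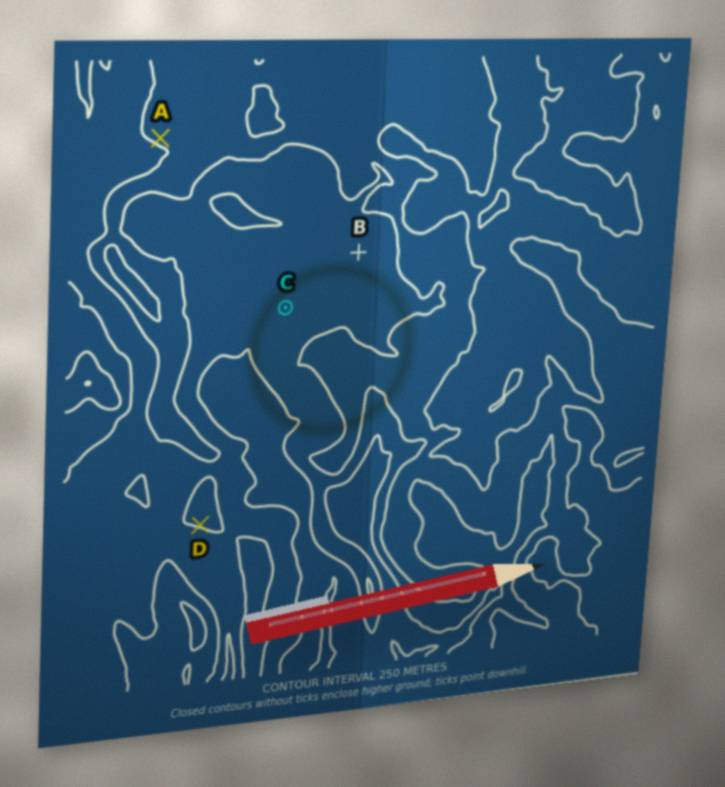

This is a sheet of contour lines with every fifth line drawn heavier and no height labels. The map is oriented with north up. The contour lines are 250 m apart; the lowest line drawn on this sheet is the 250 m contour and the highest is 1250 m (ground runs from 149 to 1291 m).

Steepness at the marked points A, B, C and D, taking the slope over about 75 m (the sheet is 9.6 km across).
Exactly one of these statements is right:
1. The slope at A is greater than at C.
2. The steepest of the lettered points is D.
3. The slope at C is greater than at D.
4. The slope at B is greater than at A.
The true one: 1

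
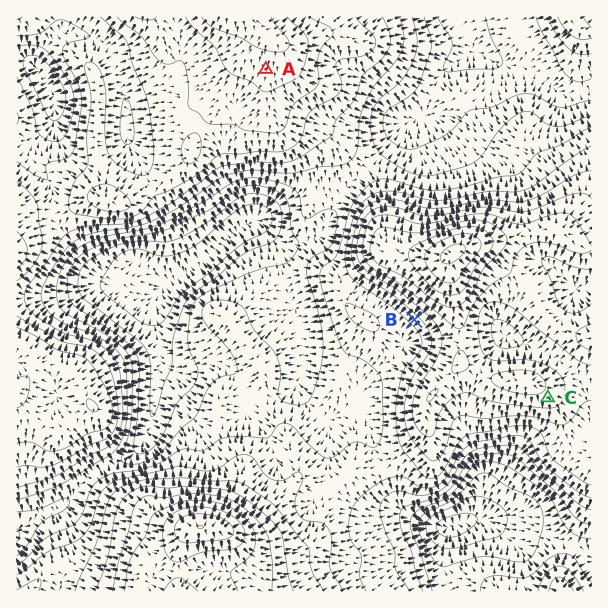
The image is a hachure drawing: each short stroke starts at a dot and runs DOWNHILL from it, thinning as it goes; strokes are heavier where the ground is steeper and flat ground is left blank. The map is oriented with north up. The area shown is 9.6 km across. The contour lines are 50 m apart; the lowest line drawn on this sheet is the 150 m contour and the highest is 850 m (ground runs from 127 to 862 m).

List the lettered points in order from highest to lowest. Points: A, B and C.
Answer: A C B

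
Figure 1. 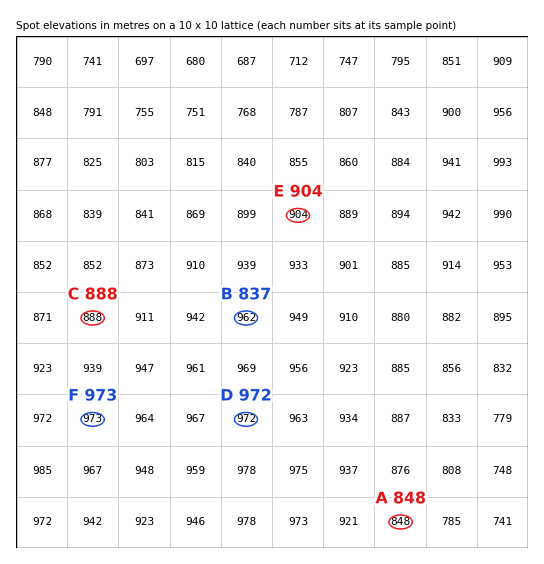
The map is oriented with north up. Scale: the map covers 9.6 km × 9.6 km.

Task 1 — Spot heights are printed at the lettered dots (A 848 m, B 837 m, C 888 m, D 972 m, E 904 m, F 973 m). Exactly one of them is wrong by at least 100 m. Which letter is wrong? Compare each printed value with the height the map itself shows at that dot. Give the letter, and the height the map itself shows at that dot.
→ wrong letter B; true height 962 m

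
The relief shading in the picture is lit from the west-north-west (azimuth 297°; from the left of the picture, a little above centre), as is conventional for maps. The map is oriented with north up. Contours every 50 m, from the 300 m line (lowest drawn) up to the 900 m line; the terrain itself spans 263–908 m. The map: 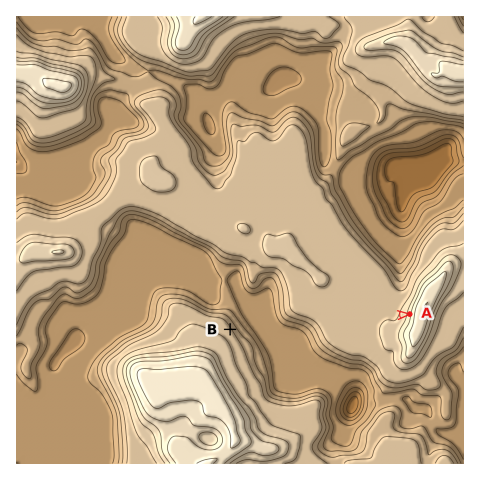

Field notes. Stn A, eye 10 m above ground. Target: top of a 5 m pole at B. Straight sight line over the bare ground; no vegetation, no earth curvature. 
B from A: visible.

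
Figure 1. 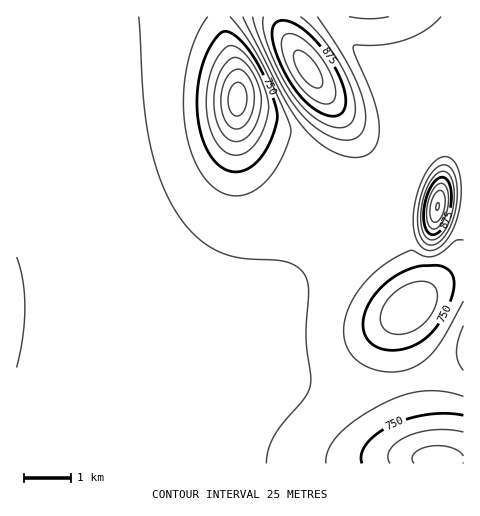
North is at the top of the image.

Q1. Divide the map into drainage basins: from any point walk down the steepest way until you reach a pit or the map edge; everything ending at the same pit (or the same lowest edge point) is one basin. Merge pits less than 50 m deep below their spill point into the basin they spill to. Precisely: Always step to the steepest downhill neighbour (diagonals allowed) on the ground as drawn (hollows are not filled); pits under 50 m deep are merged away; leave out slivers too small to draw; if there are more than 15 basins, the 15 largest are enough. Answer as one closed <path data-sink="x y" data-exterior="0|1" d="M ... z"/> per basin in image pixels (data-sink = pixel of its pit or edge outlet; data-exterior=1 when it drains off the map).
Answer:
<path data-sink="237 99" data-exterior="0" d="M280 16l-264 1 1 447 100 0 23-31 24-24 50-36 21-20 68-97 19-39 21-60 2-10 0-17-8-20-48-69-6-12z"/><path data-sink="433 460" data-exterior="0" d="M463 16l-182 1 1 9 7 15 48 69 8 20-1 23-20 58-16 37-27 42 30-36 17-16 16-11 42-15 48 0 3-3 3-12 5-6 19-3z"/><path data-sink="410 308" data-exterior="0" d="M463 189l-18 2-4 4-4 14-3 3-48 0-37 13-21 13-26 26-70 93-21 18-49 35-27 30 27-26 24-16 25-13 30-10 19-1 63 14 40 1 48-8 51-20 2-1z"/>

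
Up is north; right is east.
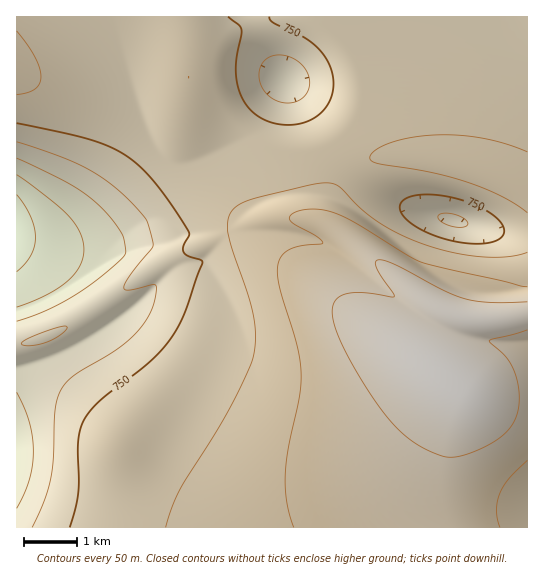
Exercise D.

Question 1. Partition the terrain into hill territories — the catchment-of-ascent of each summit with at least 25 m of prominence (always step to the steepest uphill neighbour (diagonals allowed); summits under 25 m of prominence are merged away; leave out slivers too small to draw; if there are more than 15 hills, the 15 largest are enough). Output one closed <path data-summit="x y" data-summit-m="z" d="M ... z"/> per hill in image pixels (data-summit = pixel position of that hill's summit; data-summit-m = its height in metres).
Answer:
<path data-summit="450 382" data-summit-m="947" d="M527 16l-274 0 11 33 9 17 11 13-46 60-15 9-29 13-33 7-11 8-41 41-28 18-30 6-35-3 1 290 511-1z"/><path data-summit="17 69" data-summit-m="813" d="M115 16l-99 1 1 218 25 1 16-4 15-8 31-31 40-55 0-11-25-84z"/><path data-summit="189 77" data-summit-m="800" d="M251 16l-134 0-1 13 3 14 25 84 0 11-40 55-31 31-24 11-32 0-1 2 10 3 25 1 30-6 28-18 41-41 11-8 33-7 29-13 15-9 46-60-16-22z"/>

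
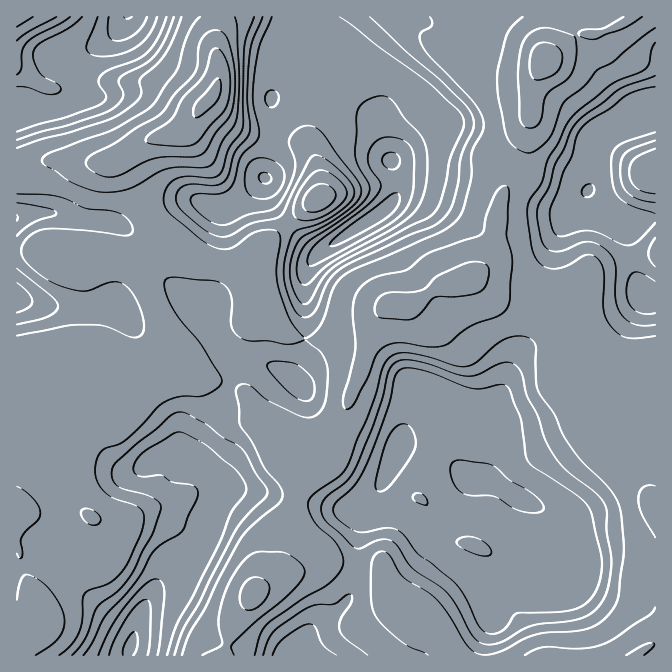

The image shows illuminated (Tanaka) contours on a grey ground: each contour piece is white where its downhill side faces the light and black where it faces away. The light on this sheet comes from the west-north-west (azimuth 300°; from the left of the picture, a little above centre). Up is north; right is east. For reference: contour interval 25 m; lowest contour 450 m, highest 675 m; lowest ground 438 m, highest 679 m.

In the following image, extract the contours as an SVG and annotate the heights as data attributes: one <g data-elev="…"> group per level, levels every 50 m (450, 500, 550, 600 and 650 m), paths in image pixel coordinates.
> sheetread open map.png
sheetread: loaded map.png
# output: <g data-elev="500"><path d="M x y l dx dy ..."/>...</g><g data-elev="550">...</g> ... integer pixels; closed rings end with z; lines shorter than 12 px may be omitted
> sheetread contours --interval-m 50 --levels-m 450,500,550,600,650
<g data-elev="450"><path d="M123 655l0-5 2-7 5-8 5-3 2 3 1 9-5 11"/><path d="M330 246l0-3 2-3 18-15 40-30 5-2 3 1 2 4-2 7-10 12-44 25-9 4z"/><path d="M388 169l-5-6 0-6 5-4 7 0 5 5-1 7-4 4z"/></g><g data-elev="500"><path d="M98 655l11-25 13-20 20-23 6-5 7-3 4 0 3 3 2 10-6 63"/><path d="M525 512l-11-4-19-11-25-2-8-2-6-6-4-9-2-8 2-7 3-2 7-1 25 3 8 4 15 13 25 15 8 10 1 4-3 3z"/><path d="M377 490l-2-5 1-7 11-38 5-9 5-5 5-2 5 0 4 4 4 7 1 8-2 7-9 15-15 20-6 6-4 1z"/><path d="M302 284l-4-7-1-10 2-12 6-10 7-7 42-28 9-8 5-7 2-5-1-5-10-18-4-10 2-44 3-7 7-6 11-4 9 1 7 5 11 16 14 15 6 12 2 12 0 18-2 15-4 12-8 11-12 10-69 39-11 8-13 14-3 1z"/><path d="M258 199l-6-3-5-5-2-8 0-9 3-9 4-4 6-3 7 0 9 3 6 4 4 7 0 6-2 9-7 8-7 3z"/><path d="M585 197l-3-4 1-5 4-3 5-1 2 4 0 5-4 3z"/><path d="M270 107l-4-4-1-7 3-5 6-1 4 3 1 7-4 6z"/><path d="M157 17l-7 16-12 12-16 9-18 2-12-1-4-3-2-4 1-6 11-25"/></g><g data-elev="550"><path d="M72 655l13-17 12-31 21-17 14-16 21-40 8-24-1-7-6-5-10-4-20-5-8-4-4-8 1-10 4-5 17-16 23-17 12-12 6-4 5-1 7 2 18 10 17 13 18 10 7 8 8 17 11 15 1 5-2 6-18 17-12 16-36 73-15 24-10 27"/><path d="M263 655l7-18 10-11 28-19 9-2 17-1 14-10 4 1 0 5-11 18-2 7 1 5 5 8 23 17"/><path d="M484 644l-7-4-5-5-15-28-9-13-10-9-25-17-19-26-6-2-6-1-8 3-12 6-7 0-28-26-5-8-1-9 4-7 21-16 9-14 20-46 8-25 6-26 5-7 6-4 9 0 13 2 33 12 12 2 11-2 24-11 6-1 7 3 7 8 5 22 10 20 8 23 8 15 13 17 32 25 5 7 3 6 1 22 4 25 0 12-4 25-9 15-8 7-10 5-46 6-10 4-24 13-8 2z"/><path d="M302 400l-10-5-12-12-11-13-2-3 1-4 9-2 17 2 6 3 10 9 4 8 0 12-4 5z"/><path d="M655 325l-11 1-9-2-8-4-6-7-6-15 0-35-3-6-5-7-10-6-8-2-9 1-20 8-6 0-5-1-5-5-3-5-4-27 2-10 11-18 5-21 9-14 6-18 6-9 8-7 36-27 35-13"/><path d="M17 268l35 29 5 5 1 5-3 5-8 5-30 7"/><path d="M655 238l-5 9-2 6 2 7 5 7"/><path d="M17 203l33 5 4 2 2 3-2 3-20 7-17 13"/><path d="M655 140l-20 7-8 5-5 6-2 12 2 13 6 10 12 7 15 3"/><path d="M17 75l4-7 1-16 5-9 8-7 25-12 10-7"/><path d="M174 17l-9 23-10 15-10 9-19 10-7 4 0 5 4 12-2 5-6 7-17 8-81 25"/><path d="M370 17l36 35 34 28 24 23 8 12 2 13-13 29-3 25-5 20-3 8-5 7-13 10-25 9-67 33-12 13-13 29-5 5-5 1-5-1-5-5-8-19-3-17 1-18 6-19 4-6 22-7 11-6 17-12 8-9 1-5-1-6-5-7-10-11-14-11-6-3-4 1-6 5-27 54-6 4-25 5-23 12-12-1-11-6-23-19-5-10 2-10 7-5 9-1 21 1 9-3 5-7 6-23 14-17 1-10-3-30 3-42 3-13 10-23"/></g><g data-elev="600"><path d="M36 655l16-10 9-10 3-11-1-12-6-12-9-12-10-8-10-5-3 0-3 3-5 22"/><path d="M234 655l-3-7 2-4 22-22 31-25 17-19 2-6-2-5-6-7-9-6-8-2-23 0-8 4-7 7-13 21-8 23-3 17 4 20-3 3-17 8"/><path d="M655 608l-6 7-35 23-12 7-22 4-36-2-10 3-9 5"/><path d="M17 554l1 3 2 2 2-2-1-19 6-8 11-10 2-6-1-7-6-9-8-7-8-5"/><path d="M92 525l7-1 2-4-1-3-7-7-9-1-3 3 1 5 5 6z"/><path d="M655 486l-6-1-5 2-4 5-2 8 4 14 13 23"/><path d="M345 408l5 0 5-6 13-26 8-21 8-8 14-4 30 4 16-1 6-4 19-15 28-10 9-7 4-10 2-38-6-27 3-42-2-7-5 1-7 7-9 21-2 15-4 5-50 17-23 18-32 7-10 6-7 7-4 8-1 10 2 42-11 46-1 7z"/><path d="M309 212l11-1 12-8 4-8-3-7-5-3-6-1-7 1-5 4-5 6-2 8 1 5z"/><path d="M17 27l16-10"/><path d="M200 17l-6 7-7 11-10 35-26 37-39 23-64 23-6 5 1 5 31 20 18 7 13 2 13-1 12-3 29-16 9-4 12-1 24 1 7-3 4-5 8-20 11-15 3-10 2-42-2-46-2-10"/><path d="M523 17l-11 10-6 10-8 31-1 14 2 18 8 37 7 9 13 7 5-1 5-2 12-12 5-8 7-23 5-7 18-13 13-17 17-8 26-24 15-10"/></g><g data-elev="650"><path d="M161 145l23 1 11-2 30-35 4-14 1-20-5-17-6-9-4-1-3 3-8 24-22 23-10 20-22 15-4 5 0 4 3 1z"/><path d="M533 78l5 2 7-2 9-3 4-5 4-7 0-6-1-7-4-4-7-3-6-1-5 2-5 4-4 7-1 10 1 8z"/></g>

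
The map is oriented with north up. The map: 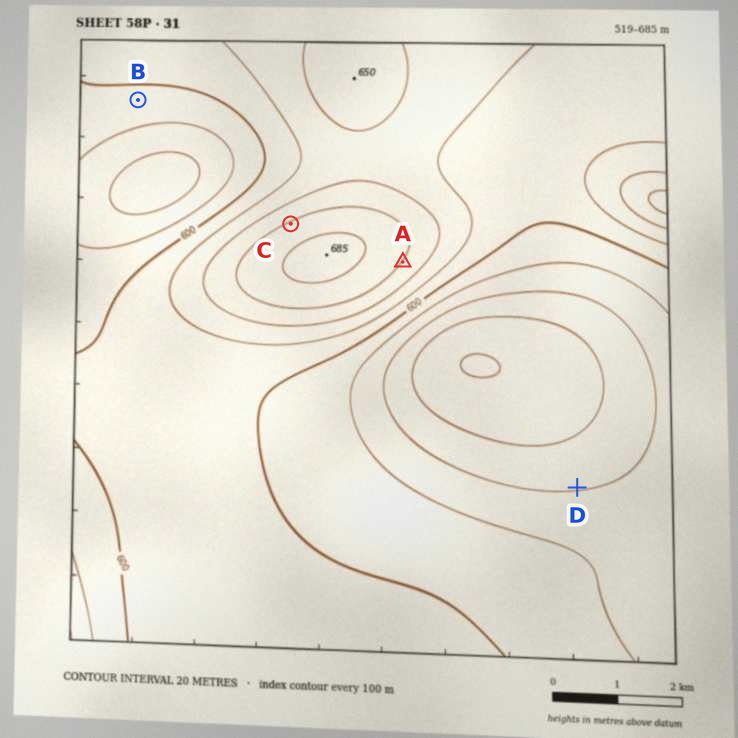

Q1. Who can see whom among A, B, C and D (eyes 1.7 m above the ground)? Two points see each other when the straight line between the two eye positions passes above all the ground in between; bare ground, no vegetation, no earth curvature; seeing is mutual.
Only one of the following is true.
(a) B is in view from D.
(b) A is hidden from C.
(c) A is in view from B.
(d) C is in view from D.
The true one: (b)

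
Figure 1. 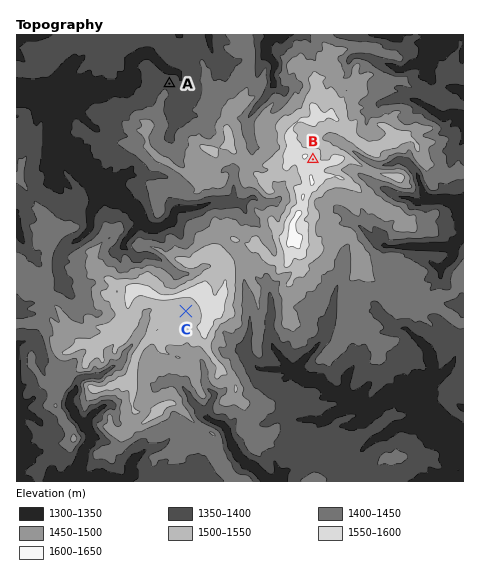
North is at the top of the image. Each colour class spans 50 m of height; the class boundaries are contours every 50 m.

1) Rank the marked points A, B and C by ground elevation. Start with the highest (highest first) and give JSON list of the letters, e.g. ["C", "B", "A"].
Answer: ["B", "C", "A"]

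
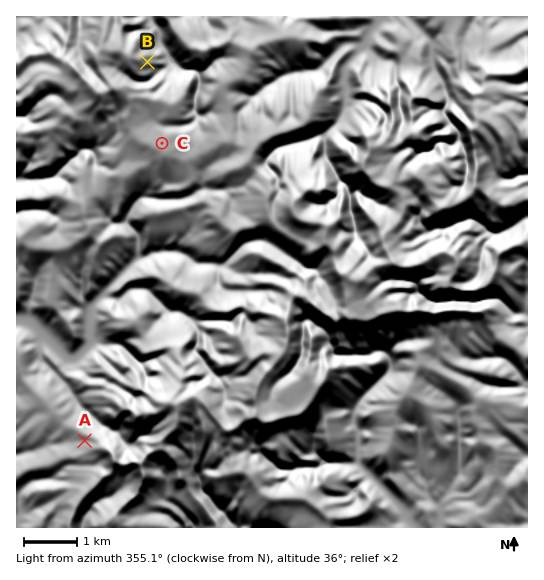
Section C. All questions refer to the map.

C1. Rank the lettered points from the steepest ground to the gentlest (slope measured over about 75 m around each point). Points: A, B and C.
B A C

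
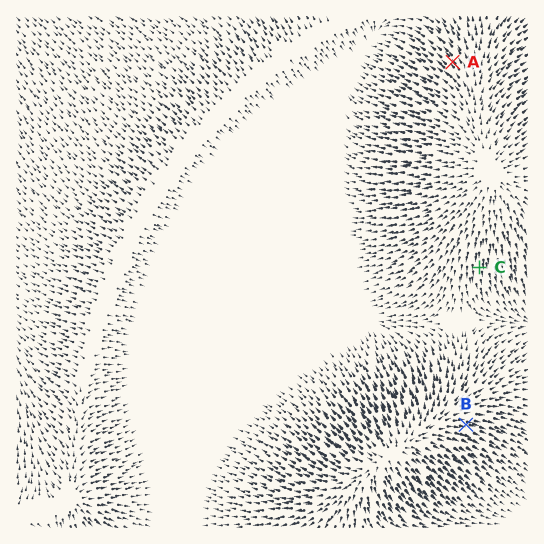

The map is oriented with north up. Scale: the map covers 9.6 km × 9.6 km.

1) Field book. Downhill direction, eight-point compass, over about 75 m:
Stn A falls NW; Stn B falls E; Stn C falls S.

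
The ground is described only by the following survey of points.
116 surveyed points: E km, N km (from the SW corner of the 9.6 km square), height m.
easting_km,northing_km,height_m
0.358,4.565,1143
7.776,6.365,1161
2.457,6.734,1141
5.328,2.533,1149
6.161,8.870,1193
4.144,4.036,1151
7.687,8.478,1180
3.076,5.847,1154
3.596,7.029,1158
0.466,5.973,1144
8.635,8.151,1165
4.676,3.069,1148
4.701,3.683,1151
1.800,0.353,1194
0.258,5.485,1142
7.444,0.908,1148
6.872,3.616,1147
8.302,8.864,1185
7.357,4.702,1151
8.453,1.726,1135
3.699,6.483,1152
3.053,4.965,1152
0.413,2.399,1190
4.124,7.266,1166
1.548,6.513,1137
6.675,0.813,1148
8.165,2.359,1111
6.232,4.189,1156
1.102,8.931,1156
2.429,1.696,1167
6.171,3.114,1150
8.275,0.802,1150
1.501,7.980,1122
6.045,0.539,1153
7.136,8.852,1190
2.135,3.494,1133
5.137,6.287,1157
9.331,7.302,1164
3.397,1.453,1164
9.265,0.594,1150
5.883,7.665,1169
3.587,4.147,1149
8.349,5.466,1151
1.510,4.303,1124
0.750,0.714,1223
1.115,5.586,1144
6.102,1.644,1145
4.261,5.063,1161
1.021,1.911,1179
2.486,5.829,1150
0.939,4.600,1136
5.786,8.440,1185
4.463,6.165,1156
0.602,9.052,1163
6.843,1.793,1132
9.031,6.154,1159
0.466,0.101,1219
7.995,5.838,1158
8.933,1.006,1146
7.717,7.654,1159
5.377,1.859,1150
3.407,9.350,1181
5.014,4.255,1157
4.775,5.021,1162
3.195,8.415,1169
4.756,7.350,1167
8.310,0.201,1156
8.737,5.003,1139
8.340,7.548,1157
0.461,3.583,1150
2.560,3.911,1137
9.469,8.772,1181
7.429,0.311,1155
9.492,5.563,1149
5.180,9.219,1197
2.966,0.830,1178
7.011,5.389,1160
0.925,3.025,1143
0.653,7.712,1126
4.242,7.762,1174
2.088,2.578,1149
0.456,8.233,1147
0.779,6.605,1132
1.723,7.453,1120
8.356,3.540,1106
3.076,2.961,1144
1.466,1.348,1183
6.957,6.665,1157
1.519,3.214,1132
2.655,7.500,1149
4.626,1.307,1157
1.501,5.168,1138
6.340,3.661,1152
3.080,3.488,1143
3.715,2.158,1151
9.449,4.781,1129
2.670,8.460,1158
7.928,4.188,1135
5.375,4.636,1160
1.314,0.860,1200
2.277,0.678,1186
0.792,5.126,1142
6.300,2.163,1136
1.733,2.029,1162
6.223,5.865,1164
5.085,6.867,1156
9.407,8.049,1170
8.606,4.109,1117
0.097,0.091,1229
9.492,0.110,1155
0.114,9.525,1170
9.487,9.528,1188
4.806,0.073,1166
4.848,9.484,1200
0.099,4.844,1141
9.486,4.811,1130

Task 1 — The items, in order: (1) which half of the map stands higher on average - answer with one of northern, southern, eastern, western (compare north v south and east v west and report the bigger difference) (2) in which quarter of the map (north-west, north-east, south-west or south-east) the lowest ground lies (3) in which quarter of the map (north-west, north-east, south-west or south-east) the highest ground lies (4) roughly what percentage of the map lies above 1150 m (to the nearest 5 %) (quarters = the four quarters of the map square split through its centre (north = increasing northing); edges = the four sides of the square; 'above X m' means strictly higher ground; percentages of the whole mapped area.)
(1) On average the northern half of the map is the higher ground.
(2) The lowest point lies in the south-east quarter of the map.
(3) Look to the south-west quarter for the highest ground.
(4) Roughly 60 % of the ground is higher than 1150 m.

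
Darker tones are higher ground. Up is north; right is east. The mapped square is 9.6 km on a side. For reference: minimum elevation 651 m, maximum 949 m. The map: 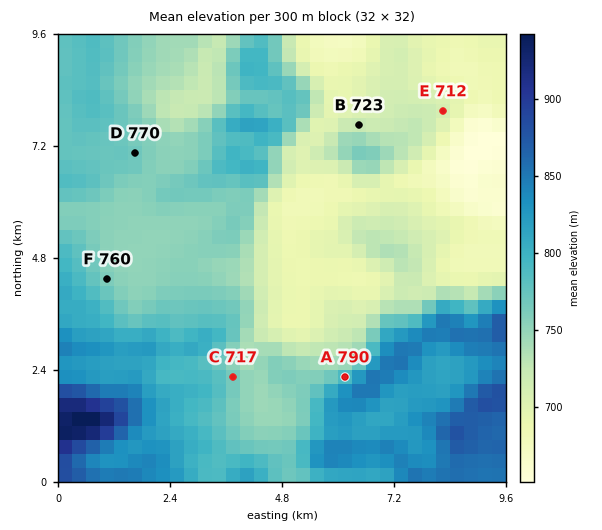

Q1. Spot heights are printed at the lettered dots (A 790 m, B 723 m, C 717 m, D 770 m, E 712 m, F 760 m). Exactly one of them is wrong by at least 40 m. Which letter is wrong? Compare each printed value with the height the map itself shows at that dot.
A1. C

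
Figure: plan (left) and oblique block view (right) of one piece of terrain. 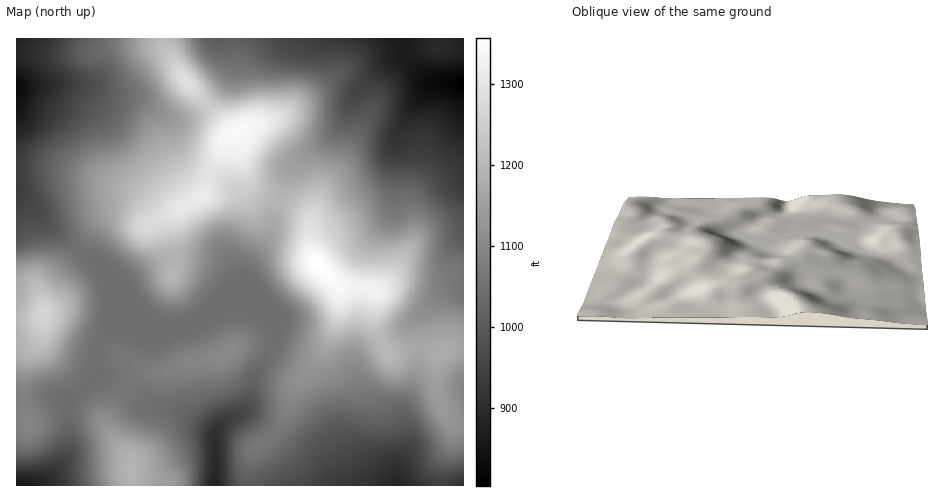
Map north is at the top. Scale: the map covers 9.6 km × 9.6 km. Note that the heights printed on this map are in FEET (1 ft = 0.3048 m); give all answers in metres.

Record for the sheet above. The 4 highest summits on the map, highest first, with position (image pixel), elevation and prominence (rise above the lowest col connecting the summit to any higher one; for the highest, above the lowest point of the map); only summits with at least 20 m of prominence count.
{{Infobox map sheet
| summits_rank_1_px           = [318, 264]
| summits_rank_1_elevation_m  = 413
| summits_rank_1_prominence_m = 168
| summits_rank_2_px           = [232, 133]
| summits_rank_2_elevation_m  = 409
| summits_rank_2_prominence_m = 45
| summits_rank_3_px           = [43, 314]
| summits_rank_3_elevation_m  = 386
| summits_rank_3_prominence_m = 66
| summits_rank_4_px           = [131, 473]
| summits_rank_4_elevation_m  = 363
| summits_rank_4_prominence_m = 44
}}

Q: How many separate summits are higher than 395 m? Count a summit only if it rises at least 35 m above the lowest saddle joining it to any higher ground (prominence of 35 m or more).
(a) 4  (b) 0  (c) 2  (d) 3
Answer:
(c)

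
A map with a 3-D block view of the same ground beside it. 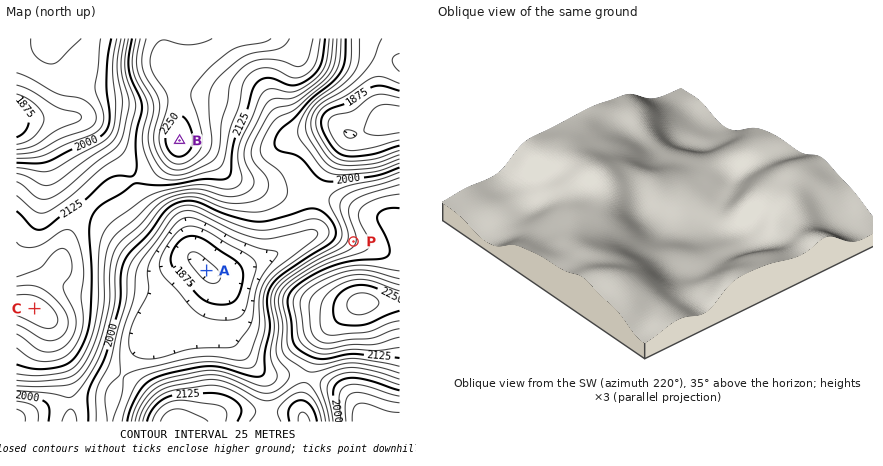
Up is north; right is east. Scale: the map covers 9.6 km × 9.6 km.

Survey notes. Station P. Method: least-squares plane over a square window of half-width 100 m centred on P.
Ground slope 6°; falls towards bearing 286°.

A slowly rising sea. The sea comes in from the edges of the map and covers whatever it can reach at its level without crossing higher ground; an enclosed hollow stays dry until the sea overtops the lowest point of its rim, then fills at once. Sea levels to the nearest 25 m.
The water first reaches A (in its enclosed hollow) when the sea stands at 1950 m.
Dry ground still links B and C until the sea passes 2125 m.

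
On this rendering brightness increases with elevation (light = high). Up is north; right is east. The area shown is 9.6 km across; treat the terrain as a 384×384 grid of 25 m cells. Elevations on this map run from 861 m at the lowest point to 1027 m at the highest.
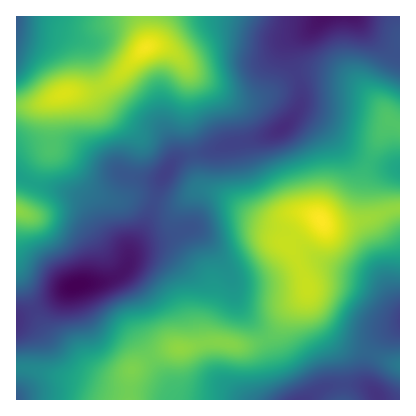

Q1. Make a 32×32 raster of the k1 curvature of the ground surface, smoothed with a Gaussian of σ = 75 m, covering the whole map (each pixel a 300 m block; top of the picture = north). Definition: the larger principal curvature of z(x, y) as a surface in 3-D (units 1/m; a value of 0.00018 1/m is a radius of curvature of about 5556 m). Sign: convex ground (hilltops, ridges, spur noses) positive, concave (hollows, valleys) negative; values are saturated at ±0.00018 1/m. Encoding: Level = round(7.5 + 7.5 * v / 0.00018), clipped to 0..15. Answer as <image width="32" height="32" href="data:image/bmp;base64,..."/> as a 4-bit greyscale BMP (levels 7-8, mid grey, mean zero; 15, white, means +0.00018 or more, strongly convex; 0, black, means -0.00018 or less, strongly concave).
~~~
<image width="32" height="32" href="data:image/bmp;base64,Qk12AgAAAAAAAHYAAAAoAAAAIAAAACAAAAABAAQAAAAAAAACAAATCwAAEwsAABAAAAAAAAAAAAAAABEREQAiIiIAMzMzAERERABVVVUAZmZmAHd3dwCIiIgAmZmZAKqqqgC7u7sAzMzMAN3d3QDu7u4A////AHmYiJmal3moiYmoeIial2iaqpiampdoqGiYqoh2iYZ5/+25q8upiadXmau5domJ3+yZq6rLqrvLq927y6m8vf+IZruIu5q93v/+y7uZuqqYeHrJiburuZrNy7urqrl3eHq7h5vMy6mKqHirqry3ZoiMuGabzKmqqpdoq6u9x2d3vaVXeJmpqpiXZ7qavNypeN10Vnh2eqqZl2a6iqu8uYnbVGZ5hmmpmqhmupuqqoZnynaIm5dpmJqqiMqqiaqWaLqKqZp2aampmpvbqYq6qZqrzKmYZXmphmi9yoibyrupvvyIiYmZqGRoy6mIrbq8uf//uZq7qat1jNzNzN26ve77y6mrzKq+ys/szd3LqYm/mah4qpqonO7+uYmpm6homYm5mqdop2jcuXaJmZqpiYeKy7p0SMl4ymd3maqqmauGmry6hFjbdqhneJh5qpisp4maqrib3Ji4d4mGV5mYrLqJmYiry6mayGaJhlaIeJu6qpiKu6hlesh4qph3eHeby//su6u4d3rInNy7mGd3m+7//9y8yoiL297KvLh4ib/8is3dzvyFa+79qImpiZvvuGqquZv/x539yFVnmaq92nd6qahnz/3f+qhWh4m6vKmYeqiIZXz/7rm6iHaJiKqJqXq5iYeKzLuHmodniGepeKl6yYmpirmqh4mYiIh4mGe6"/>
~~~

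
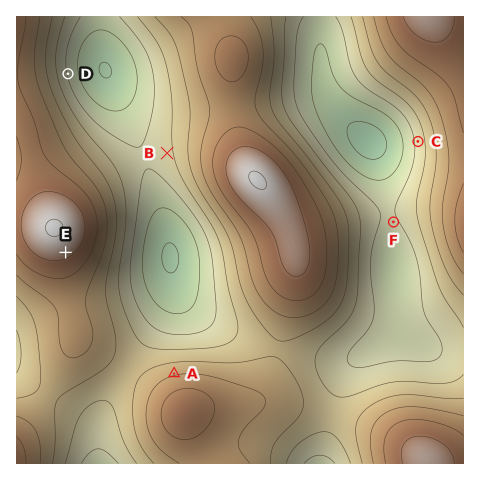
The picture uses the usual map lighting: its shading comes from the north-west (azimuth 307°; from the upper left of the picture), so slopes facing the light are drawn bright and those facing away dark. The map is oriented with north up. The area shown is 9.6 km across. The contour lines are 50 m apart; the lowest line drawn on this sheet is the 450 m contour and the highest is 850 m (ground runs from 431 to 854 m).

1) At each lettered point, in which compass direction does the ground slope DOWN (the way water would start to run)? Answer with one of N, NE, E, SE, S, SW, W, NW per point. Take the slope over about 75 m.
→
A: N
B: W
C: W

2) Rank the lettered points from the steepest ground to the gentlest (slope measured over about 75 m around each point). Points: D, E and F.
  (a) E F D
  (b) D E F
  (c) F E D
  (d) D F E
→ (b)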